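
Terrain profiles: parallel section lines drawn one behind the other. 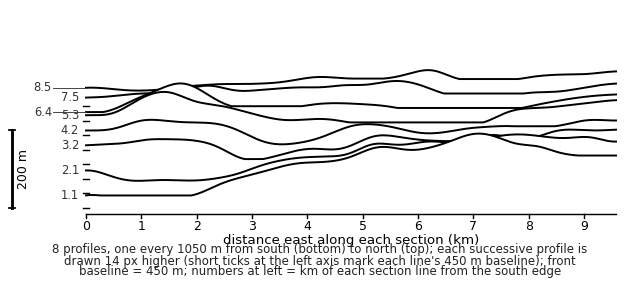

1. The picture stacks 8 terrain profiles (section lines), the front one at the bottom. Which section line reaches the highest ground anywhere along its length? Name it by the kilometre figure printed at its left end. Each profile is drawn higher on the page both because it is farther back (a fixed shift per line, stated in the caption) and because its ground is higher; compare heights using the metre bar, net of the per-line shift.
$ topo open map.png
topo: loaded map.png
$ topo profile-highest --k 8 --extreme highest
1.1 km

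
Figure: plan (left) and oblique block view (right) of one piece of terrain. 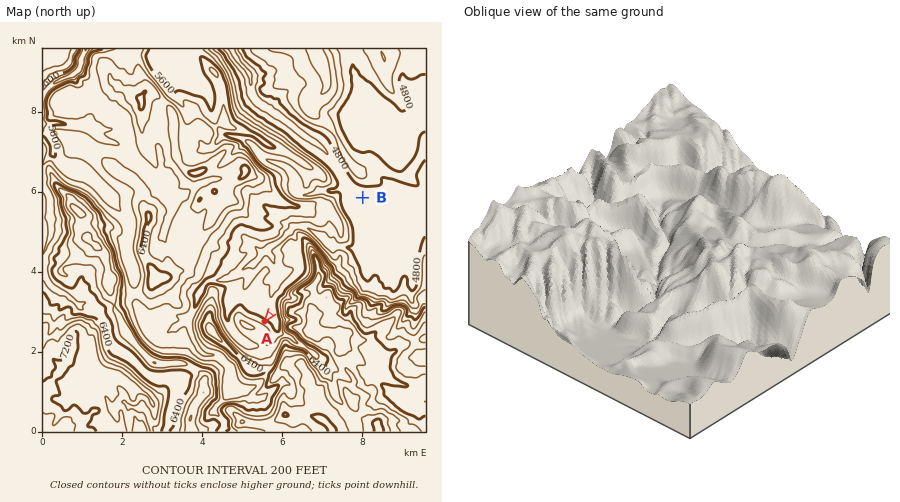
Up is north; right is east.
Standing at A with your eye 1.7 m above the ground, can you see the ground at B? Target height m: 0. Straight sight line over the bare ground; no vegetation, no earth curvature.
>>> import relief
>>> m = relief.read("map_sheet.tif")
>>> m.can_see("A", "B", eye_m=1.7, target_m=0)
False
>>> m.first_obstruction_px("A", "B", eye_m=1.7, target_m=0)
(276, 307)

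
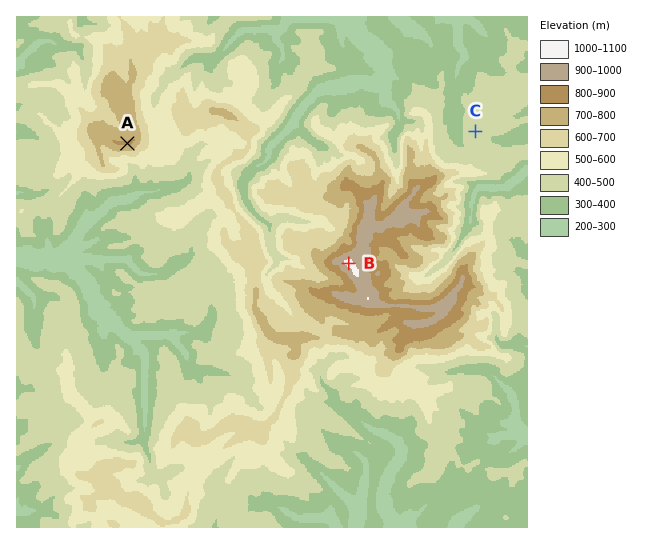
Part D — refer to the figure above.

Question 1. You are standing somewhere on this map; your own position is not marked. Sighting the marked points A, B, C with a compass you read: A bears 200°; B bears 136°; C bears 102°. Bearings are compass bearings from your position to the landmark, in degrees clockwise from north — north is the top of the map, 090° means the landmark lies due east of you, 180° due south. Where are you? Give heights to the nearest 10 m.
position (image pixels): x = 156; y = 64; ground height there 570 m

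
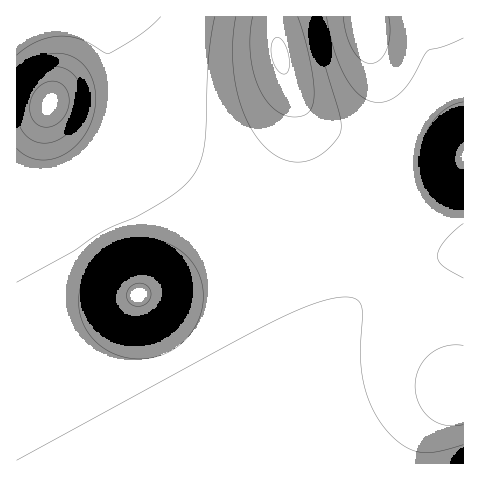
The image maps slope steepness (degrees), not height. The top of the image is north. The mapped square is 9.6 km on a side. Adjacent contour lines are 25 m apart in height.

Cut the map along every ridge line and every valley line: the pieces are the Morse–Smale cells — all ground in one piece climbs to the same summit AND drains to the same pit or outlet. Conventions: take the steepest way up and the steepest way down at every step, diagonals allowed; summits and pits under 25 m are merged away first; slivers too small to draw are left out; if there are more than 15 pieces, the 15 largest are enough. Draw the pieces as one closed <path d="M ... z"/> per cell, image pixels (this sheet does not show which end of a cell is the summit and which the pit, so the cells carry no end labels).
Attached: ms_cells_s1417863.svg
<path d="M118 82l-2 26 3 4 29 49 56 81 12 25 2 24-6 24-12 20-14 15-10 6 59 108 72 0-2-37 7-48 8-23 11-21 27-42-2-21-28-62-3-4-31 10-32 0-31-9-24-13-24-18-22-25-31-45z"/><path d="M116 104l-6 20-6 14-23 26-18 11-16 4-19 0-12-3 0 67 52 94 14 14 20 11 16 5 16 1 23-3 17-8-23-41 24 39 6-2 25-26 8-18 4-26-2-16-9-19-59-87-29-49z"/><path d="M274 16l-183 1 17 30 6 15 5 23 8 16 34 50 22 25 24 18 24 13 31 9 32 0 17-4 14-6-15-39-7-26-6-36-16-44z"/><path d="M463 254l-37 7-37 16-32 25-15 18-20 34-12 35-5 39 3 36 156-1z"/><path d="M17 244l-1 219 215 1-55-104-4-2-15 7-27 3-21-3-22-11-24-25z"/><path d="M431 16l-66 1 7 38 8 22 19 38 1 14-12 22-13 17-20 21-30 18 26 53 7 20 0 13-10 19 21-21 20-14 37-16 38-8-2-4-10-2-10-6-11-12-16-27-8-27 0-21 8-25 9-14 10-10 15-9-13-35z"/><path d="M364 16l-89 1 6 44 16 44 6 36 7 26 16 39 29-17 20-21 13-17 12-22-1-14-19-38-8-22z"/><path d="M90 16l-74 1 0 158 3 2 9 2 19 0 23-8 11-7 14-14 15-26 6-21 0-30-8-26z"/><path d="M449 96l-15 9-10 10-9 14-8 25 0 21 8 27 20 32 14 12 14 4 1-113-6-21z"/><path d="M463 16l-32 1 0 15 5 29 13 34 15-5z"/><path d="M463 91l-14 5 9 20 5 20z"/><path d="M176 357l-2 0 57 105 3 2z"/>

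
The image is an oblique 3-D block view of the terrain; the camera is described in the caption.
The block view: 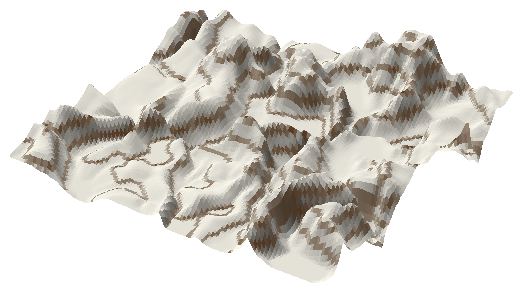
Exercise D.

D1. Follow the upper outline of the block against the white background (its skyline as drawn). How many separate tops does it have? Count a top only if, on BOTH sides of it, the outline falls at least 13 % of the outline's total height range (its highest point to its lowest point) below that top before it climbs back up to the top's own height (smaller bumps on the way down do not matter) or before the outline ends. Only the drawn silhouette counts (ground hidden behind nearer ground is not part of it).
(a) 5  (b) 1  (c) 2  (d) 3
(c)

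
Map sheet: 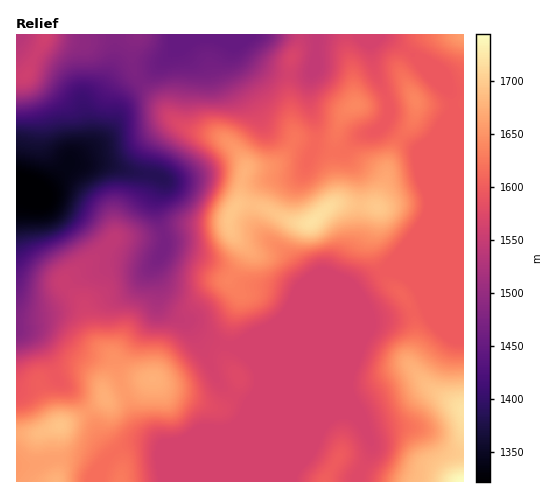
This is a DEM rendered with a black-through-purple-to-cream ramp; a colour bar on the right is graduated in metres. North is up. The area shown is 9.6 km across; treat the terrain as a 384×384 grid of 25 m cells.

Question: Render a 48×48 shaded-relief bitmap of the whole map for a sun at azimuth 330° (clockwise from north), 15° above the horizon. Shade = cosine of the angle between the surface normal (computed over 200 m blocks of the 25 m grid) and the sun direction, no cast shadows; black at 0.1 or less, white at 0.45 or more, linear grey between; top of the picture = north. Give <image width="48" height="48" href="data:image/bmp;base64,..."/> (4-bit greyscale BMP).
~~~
<image width="48" height="48" href="data:image/bmp;base64,Qk32BAAAAAAAAHYAAAAoAAAAMAAAADAAAAABAAQAAAAAAIAEAAATCwAAEwsAABAAAAAAAAAAAAAAABEREQAiIiIAMzMzAERERABVVVUAZmZmAHd3dwCIiIgAmZmZAKqqqgC7u7sAzMzMAN3d3QDu7u4A////AHiIhUV3h2Vmd3d3d3d3d5qXVWisyoiau3d4hkRnh2Vmd3d3d3d3d4qoZWisy5iJq3ZndlRWd2VWd3d3d3d3d3ipdWebzKmZmWZVVVVVZ2VWd3d3d3d3d3eZh2eJvMuph3dlVEVVRVRFVmd3d3d3d3eJmHd4mru6l5mHZUVVREMzM1Zmd3d3d3d4mHd4iZmZiMzKl2VVQzMiISRWZnd3d3d3iHd3d2d3eMzdy5dlREMiIiRWZnd3d3d3d3d3dlVneKq8zLl2ZVVEMzRndmd3d3d3d3d3d2ZniYiaqqqXd2ZVVEVndmZ3d3d3d3d3h3d4moh4iJmYd3dmZVZnd2Z3d3d3d4h3d3iJqqmHeImpiIiHdmZ3d3d3d3d3d4mId4iaq8upiJmZiJqph3d3d3d3d3d3d4qqmIiZq93LqZmYiJu6mId3d3d3d3d3d3m7upiJqt3cuqqZmJvLmId3d3d3d3d3d3iszKmIiKq7u7u7uYq7qIh3ZWZ3d3d3d3ebzKmId4iau7u7uomrqIh3VERmd3d3d3eJqph3d5iImZqqu5iamHd3ZCI1Z3d3d3d4iId3d5mIiIiImqiJmHZ3ZTIiV3d3d3d3d3d3d6qXd4d3eJmJqYZmZlUzNnd3d3dmZ3d3d6qYd3h3ZomZqpdmZmZUNWd3d3d3d3d3d7u6h3d3ZmiaqqmIdmVUM1Z3dmZ3d3d3d7zcqHd3ZVaKu7uqhlQzIiRmVVVnd3d3d73u25d2ZUVpvMupdlREMhE0RERFd3d3d7zv/sqHZURXm7uYZVVlQxACREQzV3d3d7zv//24ZURWirqXZVZmUxAANFUyJXd3d7ze///bh2ZniJqoZlVVRDEAE0VCEld3d6u83v/tuZmJmqu6dlVVVmUxI0RDETZ3d5mavd3tuqqrzd7tllVWial0M0VUISV3d4iJq83dupmr3v//yGd4m8ynVWd2UzVnd3d3ir3dypmaze//6oiZms3bmImIdlZnd3d3eaze26mZq83/6oeIiKzcuqqYdmZ3d2ZmeJq8ypiHeJrN23ZmZ4q8uqqYZWZ3d1VVZ4iZmHZVVWaKuoZmZniaqZqYZWZ3d1VVZnd4h1QyIzRWiZiIdmeIiJqqhmd3d1VVVWZ3h2QyIiNFeJqql2aHd5q7llZ3d1VURFVniIZDM0VniZmqmGeHZnmqlkVnd0REMzRFeJh1VnmqqpmamHeIZVZ5l1RXdyIzREREWJqYeKvMy6mZmYiZdUNXmGRGdwATRFVVV5qqqrzdy6mZqYmZhlRGiHVFdwABNFZlVXq7u7zMy6mZqYmqqHZmeHZmdwAAI1VmVWm8uru8y7qpmYm7uYh3eId3dzEAEjRVZmiruqqrvMuqmImruoiIiIh3d2UhEiNFZmeJqpmZq8y6h2eauoiIiIh3d4dBIjNEZmZoiYiImry6llaJqYiJmId2ZphSI0RFZmVWeIiIiazMuGZ4mYiZmHZlVYhjJFZmZmVVZ3iHeJvN2nZ4mYiJmHZlVIl0NFZmZ2VVZ3eId4m924d4mId5mHZmVQ=="/>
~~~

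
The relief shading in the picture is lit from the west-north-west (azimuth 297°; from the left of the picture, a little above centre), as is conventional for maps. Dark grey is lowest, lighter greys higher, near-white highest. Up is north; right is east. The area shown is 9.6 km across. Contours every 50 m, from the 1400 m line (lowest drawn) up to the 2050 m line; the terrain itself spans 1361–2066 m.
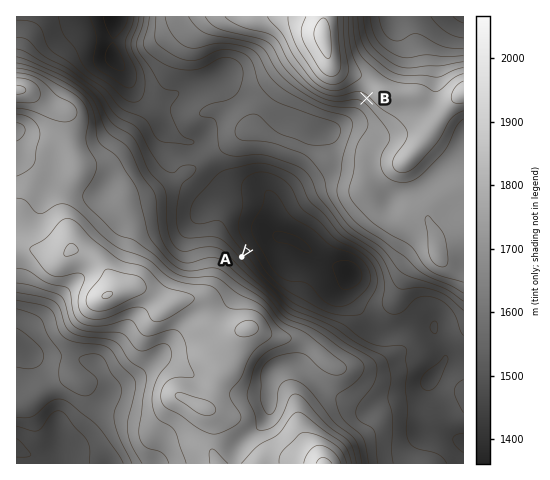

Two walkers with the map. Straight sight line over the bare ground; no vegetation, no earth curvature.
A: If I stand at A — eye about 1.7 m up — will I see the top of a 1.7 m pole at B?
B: Yes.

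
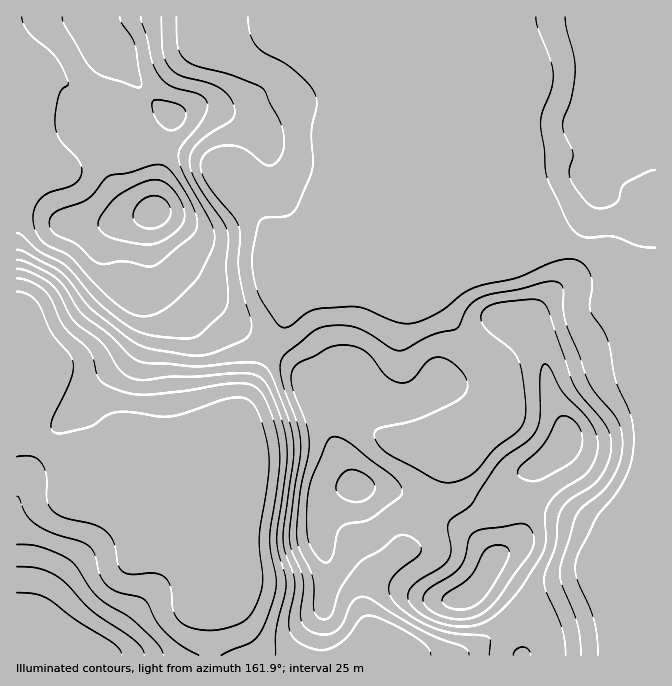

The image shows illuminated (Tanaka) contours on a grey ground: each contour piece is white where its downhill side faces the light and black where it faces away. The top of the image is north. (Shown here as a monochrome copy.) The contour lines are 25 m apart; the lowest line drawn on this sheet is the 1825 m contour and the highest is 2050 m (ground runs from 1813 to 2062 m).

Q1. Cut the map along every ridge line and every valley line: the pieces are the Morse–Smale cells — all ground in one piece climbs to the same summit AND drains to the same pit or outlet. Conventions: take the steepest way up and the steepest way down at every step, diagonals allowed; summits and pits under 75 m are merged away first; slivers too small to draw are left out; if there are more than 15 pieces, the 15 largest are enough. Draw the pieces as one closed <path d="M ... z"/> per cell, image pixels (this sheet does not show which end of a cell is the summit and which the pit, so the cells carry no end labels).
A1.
<path d="M655 16l-638 0-1 416 8 1 24 18 19-3 77-2 76-33 22-4 14-34 25-45 6-19 27-17 110-45 123 0 27-3 26 8 10 5 12 10 15 4 18 0z"/><path d="M574 246l-27 3-123 0-6 2-104 43-27 17-6 19-25 45-14 34-22 4-76 33-77 2-15 3-1 2 104 105 12 5 11 11 6 14 22 22 5 10 1 36 402 0 0-26-5-13-3-25 2-27 13-31 23-41 12-30 0-190-34-4-12-10-10-5z"/><path d="M24 433l-8 0 0 222 194 1 1-36-5-10-22-22-6-14-11-11-12-5-105-107z"/><path d="M655 464l-11 29-23 41-13 31-2 27 3 25 5 13 1 26 41-1z"/>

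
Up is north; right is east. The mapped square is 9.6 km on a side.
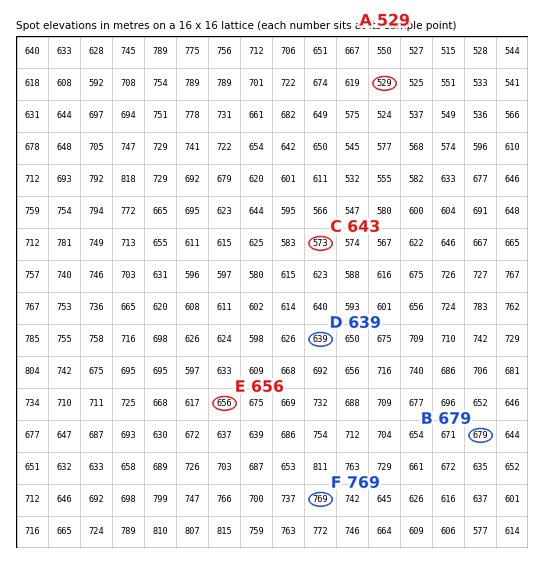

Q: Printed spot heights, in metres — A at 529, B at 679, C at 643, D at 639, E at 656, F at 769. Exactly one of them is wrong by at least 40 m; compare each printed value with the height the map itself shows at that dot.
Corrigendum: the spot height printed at C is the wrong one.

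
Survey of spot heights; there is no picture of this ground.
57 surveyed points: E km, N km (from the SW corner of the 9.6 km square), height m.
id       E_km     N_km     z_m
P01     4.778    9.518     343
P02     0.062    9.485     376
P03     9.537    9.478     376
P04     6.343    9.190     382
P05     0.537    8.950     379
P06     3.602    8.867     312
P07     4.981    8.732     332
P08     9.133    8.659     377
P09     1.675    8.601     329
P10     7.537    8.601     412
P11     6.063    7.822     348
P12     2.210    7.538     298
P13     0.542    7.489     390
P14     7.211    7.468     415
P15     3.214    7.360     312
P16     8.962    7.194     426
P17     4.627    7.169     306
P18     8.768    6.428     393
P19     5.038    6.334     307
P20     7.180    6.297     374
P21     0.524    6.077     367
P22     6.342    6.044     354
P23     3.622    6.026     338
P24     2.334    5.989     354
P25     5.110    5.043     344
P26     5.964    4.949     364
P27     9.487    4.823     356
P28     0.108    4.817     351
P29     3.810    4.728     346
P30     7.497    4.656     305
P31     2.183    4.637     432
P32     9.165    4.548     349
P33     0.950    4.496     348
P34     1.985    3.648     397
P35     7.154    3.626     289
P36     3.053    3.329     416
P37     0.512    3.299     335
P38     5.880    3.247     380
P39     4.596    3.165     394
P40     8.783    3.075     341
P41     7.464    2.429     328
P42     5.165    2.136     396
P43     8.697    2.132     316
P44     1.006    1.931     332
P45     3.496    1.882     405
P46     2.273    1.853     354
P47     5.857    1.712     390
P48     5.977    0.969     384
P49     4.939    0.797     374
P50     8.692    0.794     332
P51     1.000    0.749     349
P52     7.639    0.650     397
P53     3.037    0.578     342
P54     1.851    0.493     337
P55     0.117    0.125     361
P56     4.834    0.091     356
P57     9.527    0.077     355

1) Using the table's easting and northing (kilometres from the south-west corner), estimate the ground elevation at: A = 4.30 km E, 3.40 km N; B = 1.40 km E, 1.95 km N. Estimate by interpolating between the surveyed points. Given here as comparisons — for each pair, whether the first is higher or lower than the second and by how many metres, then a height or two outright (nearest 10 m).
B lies lower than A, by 40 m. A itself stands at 390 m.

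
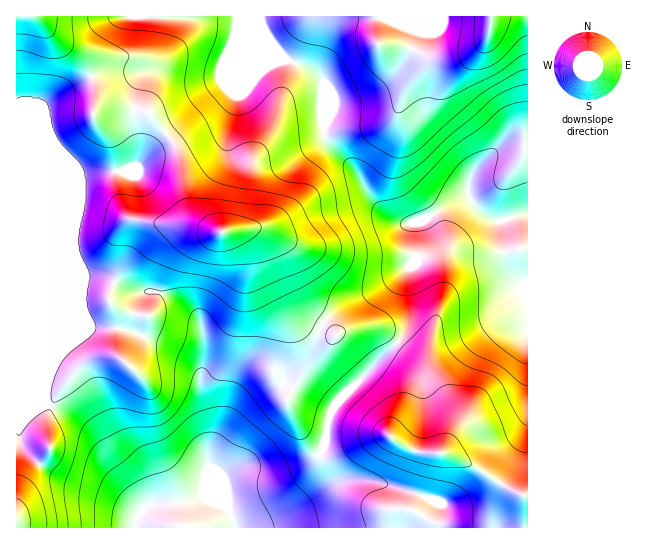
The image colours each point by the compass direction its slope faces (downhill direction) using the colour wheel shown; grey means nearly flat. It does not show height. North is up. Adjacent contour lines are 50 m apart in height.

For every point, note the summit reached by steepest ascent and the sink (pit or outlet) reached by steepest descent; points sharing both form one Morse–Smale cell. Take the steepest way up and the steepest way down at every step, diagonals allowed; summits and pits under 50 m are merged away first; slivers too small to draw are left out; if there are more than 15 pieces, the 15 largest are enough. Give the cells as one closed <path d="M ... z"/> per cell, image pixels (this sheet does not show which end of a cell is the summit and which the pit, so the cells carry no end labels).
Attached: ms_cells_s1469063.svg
<path d="M289 60l-15 3-15 9-38 16-62 53-21 26-16 5-21 0-21 5-29 70 0 112 29-72 6-10 16 2 32 13 23 0 8-27 8-14 8-7 13-7 41-8 15 0 7 3 12 19 12 34 11 21 11 13 15 8 3 0 9-11 15-11 46-24 26-23 3-11-1-25-10 2-11-1-11-7-12-13-19-32-27-26-4-7-1-56-11-11z"/><path d="M259 16l-243 1 1 388 33 0 31-40 20-9 17 1-2-15 3-27-4-8 15 6 19 3 7-14 1-10-23 0-32-13-16-2-35 81 0-111 29-70 21-5 21 0 16-5 21-26 62-53 38-16 15-9 11-3 0-2-22-28z"/><path d="M527 16l-266 0-1 6 5 12 21 26 27 11 11 11 0 51 5 12 27 26 12 23 13 16 12 10 16 4 14-4 28-16 15-5 4 0 13 16 12 6 33-7z"/><path d="M158 292l-3 14-6 10-33-7 3 6-3 35 4 8-5-2-14 0-20 9-30 40 31 16 15 16 15 28 31 42-7 14-1 7 99 0-1-9-5-10 2-6 13-2 43-14 13-8 12-12 13-21 4-25 4-11-47-25-4 0-27 16-17 17-22 31-4 8 0 5-2 1 2-36-10-34 0-19 3-8 0-28-3-13-5-11-7-7-19-11z"/><path d="M470 199l-19 5-32 18 0 33-11 15 1 47-4 14-8 12 26 24 5 11 21 27 7 14-1 10-10 20-4 4-8 0-5 5-9 37-6 14-2 1 27 14 37 0 10-3 6-6 16-24 7 0 10 4 0 32 3 1 1-245-9 1-12-19-6-43-6-1-12-6z"/><path d="M398 344l-8 5-57 58-5 14-4 25-13 21-12 12-20 10-51 16 7 23 289-1 0-32-10-4-7 0-16 24-6 6-10 3-37 0-27-14 2-1 6-14 9-37 5-5 8 0 4-4 10-20 1-10-7-14-21-27-5-11z"/><path d="M250 229l-15 0-36 7-18 8-8 7-8 14-8 26 32 16 7 7 5 11 3 13-3 55 10 34-2 36 2-1 0-5 4-8 22-31 17-17 27-16 4 0 45 24 3 0 6-8-24-22-7-10 12-42-17-8-8-9-10-16-21-53-7-9z"/><path d="M51 405l-2 1-2 15 2 29-21 28-9 17-3 8 0 24 118 1 9-21-31-42-15-28-15-16z"/><path d="M370 327l-21 2-12 6-16-7-4 6-9 35 7 10 23 21 59-57-12-11z"/><path d="M409 267l-26 20-42 21-21 19 14 8 21-7 22 0 8 4 12 11 8-12 4-14z"/><path d="M47 404l-31 2 1 97 8-21 24-32-2-16 0-13 2-10z"/><path d="M527 215l-6 0-20 7 6 43 12 19 9-2z"/>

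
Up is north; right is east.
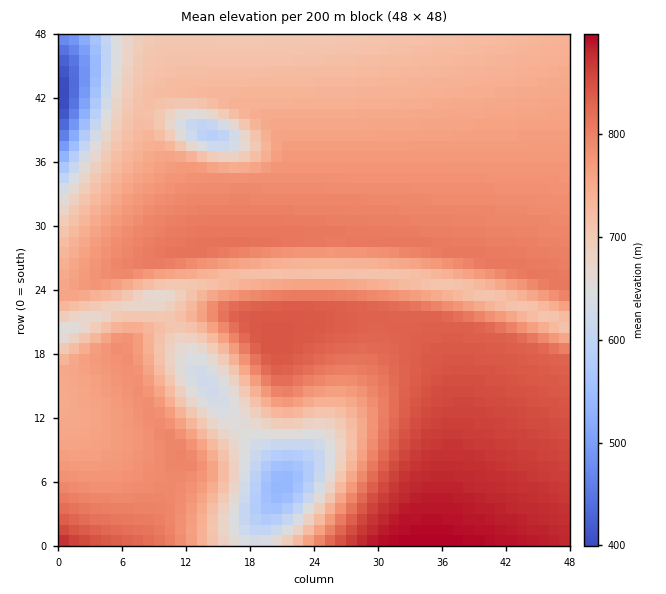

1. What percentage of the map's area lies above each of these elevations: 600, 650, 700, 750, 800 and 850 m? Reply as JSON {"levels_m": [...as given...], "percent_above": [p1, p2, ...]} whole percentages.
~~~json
{"levels_m": [600, 650, 700, 750, 800, 850], "percent_above": [96, 93, 86, 63, 30, 11]}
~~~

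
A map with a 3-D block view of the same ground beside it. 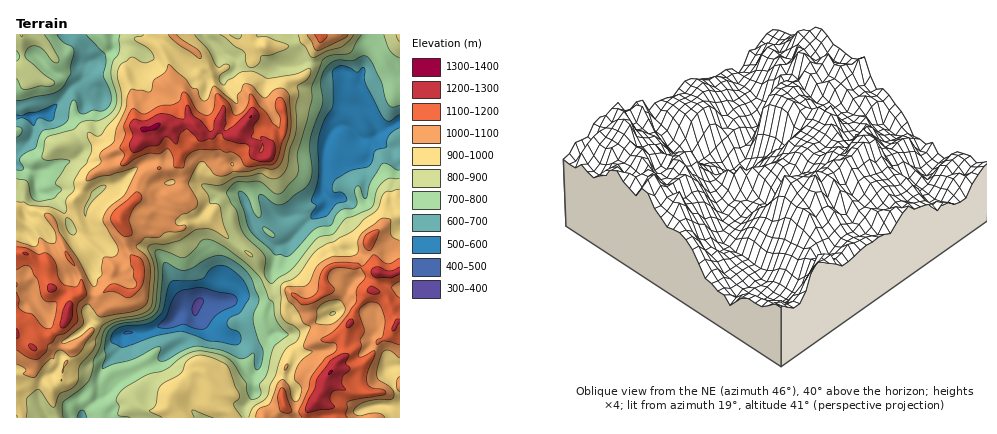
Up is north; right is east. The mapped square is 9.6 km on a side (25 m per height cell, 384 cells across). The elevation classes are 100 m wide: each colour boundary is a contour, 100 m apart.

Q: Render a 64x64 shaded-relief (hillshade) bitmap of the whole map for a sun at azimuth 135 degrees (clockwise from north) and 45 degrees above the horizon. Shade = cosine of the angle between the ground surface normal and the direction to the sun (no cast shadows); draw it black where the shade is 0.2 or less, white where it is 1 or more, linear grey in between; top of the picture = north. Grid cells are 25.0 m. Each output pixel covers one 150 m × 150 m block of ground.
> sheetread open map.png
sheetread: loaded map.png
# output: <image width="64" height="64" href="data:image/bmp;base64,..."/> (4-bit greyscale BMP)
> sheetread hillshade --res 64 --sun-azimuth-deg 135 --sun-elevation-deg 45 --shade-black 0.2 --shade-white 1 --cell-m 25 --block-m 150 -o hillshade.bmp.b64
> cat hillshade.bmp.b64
<image width="64" height="64" href="data:image/bmp;base64,Qk12CAAAAAAAAHYAAAAoAAAAQAAAAEAAAAABAAQAAAAAAAAIAAATCwAAEwsAABAAAAAAAAAAAAAAABEREQAiIiIAMzMzAERERABVVVUAZmZmAHd3dwCIiIgAmZmZAKqqqgC7u7sAzMzMAN3d3QDu7u4A////AKq7u7zcyWiamaqqmaqqq7qqqZhiJpq8l63czMy3Q1iZuruqzMzKd4mYmZmImruqqqqqqmEUdqyDfNzMzduWaJm7u5rd27uoZ4iImHZ5u7qZqqu8kwE0mmAHzLu97u3Luru7mt7turqGZ4iZdmirupmqq7y3IAKagQKtzLzd3t3du8uJzu7ru6hVaJl2Z5q6mZqqq7pjAHu0AGzcu7qpq7y7zJic3u3LqoVFeHZVeaqZmqqqqWQhWqcxSsy6mphniLu8uHm83cuaqWVWdlRXmqmqq6qYUyJpiFInzMu7y5iHqr3biLzMzJiamGVVRFV5maqqqalTM3l3cwKtzMzduYeardyovd3Nt3iJmHVDRWiZmZmZqnQzWYZ2IEvLq93bmKq97Lmt7t3Jd2d5qWIRNnh3ZoiahEM3hmZABbuXrdyqqr3uypze7suHZmabpyAAIzNFZ3mVRDWIh2QAa8lr7KqZrN7ait3u2pdlVmm7hBERI0ZmaJZUNGeaqXRovJjduqmaveyGne7sl1VERoqpZURFZ3ZomGVDNGmrqJqruKy6uZmr3upp7u7JdlQzNHiGZmeJl3iZhmZCNXeJnMu5eLyqmYed/8eu7/7LuoUxJGVWd4moeImpiYZVZTSMzLp0i6qphkjv64z/7t3e7aYjZlVmeJiIiZiJmJl1MBnLuoVYmZmXNL7cqt7t3d7/7IV4dlVWd3eJhomIrLhQAquqhmaYiZhCncypvd3e7//uyZmGZUREVnl1eYi8zKUAjKqHiamJmnJs7amavM3v/u7bqpd2ZUM1WIRZic3tymNsy4iaupibtkruuaqavM7t3tzLqZmYZDVWhUeJm+7bl1rcqZq7lnvbZ82omqqrzd3d3c3Lq7qXVWd1JIdnrd24Vqy6msymWLuGi5VomZm93d3d3cu7u6hlaHQSVlV6u7hDeaq7u6dniYaJlkeIiK3d3czN3MuqqGZ4dBE1ZFmqumJZzN2qmYmqqJmXZ5mIrd3dzMzdy6qYd5qFIjRUSbq8pki8zbqZm7u6qpdnmYmszNy7zN3cuph4vKdTM0Qmu7u5RYh4u6mau6ual2Z4eKu726vN3dy6mInMuHUyNDJoiJhkVUO7uIiZqaqodndniazKq83d3LqYmru5hkIkUzRERnd4ZHh2ZoiYqpmHd4d5vcu7zMzMuZmpmaiGQyJWVmVFiZqHM0VnaHmZmIh4q7zdzMzMzLupmph4qpdDIjVomFWcuphUZ3h4iYiIiHm83dzd3dzMupqph4mrumQyNDV3UnzLmIiImZmZmZmHeczMzMze7dy6qqqYmaq7lTNEIkVAGMy5qYiZqqmZmId6zLu6u6vdzLuquqmZmZq4U0QyRUIBi8u5iJmquZmXZXu7u7qqqry7u6q7upqZiJqFRENVRDJIvLmHiZqqqYdDWcuquqq7vLmrqru6qqqpmqlkIkUyI0eamWZWeJqqh1IWvLqqqrvNyoqqq6mru8y6q6cyIzIRN4iJYyNmeruHZBF8y6qqqrzMmaqqqau73cuqunU0VTEniIqFRVRHvKh2QSe8upmqqrupqqupqqvd3MuZmXZ4YiaHmqmIhkScuYdjFJupiJmqqrvMy6upm93d3bial4lzJXaKuomYZXvcqYYkirqYibq7zO7szLmc3d3dyYmHeXQ0Znipd4hlWd3cylN6zLuazMu87+3durzd3N3ZiIZodTRVV6p3iHQ0jM3dpVm8zLvdyqvN7d3Lzd3MzcqIh2ZlVWVnq6iIdUM2mr3sdnm7vM26mau73tze7czMyomYdlRneHebu6qXVEV4eN7JeJiczMqqq5ec3e/ty7zKiZmZZFeJZmeby7qFRXmWje27uIzdzLu7p3mq7u3MvMqJmZqVV3iFRFi7u7hURodq7t3ait3cy7u5iZet7tzMyomZmZdnh7lTNYqruYZUREa93duru8zMu7uZqZzu7czKiJmYh2eZzIMjRniZh2VDNIvN27y5vMuqvMmYmt7t3dyImZmYZnnMpCIjRWeHZVRFer3LzLmrq6eL25iJzt3d3KiJqqqGZ4qWQyI0RXZDMjVmi8u8qamJt0fdupi93d7duZmqqqmHeJd2VFVDVTIQA0IliIiYd1e6MY7bqKzM3e3Lqqqqmsy7uphmaGRFIQAEVBJGZohmNKtgCrqZvMzN7tuqmZmJzbzMy4Zpl2ZBABV3Q0VliYZDioIEiIi8zM3d26qpmHi8zMzNt2iqiGIQJohlZ2V5l0RnljWHZ6zczM3LqqqYeKvN3M3beKqahCI3iHd4dnmnNFaGZ4dFi8zMzMuqqph3mrzdze24mqqVM1eIiIiIealVV2Vnl0R6vMzLu6qpiHeKmry83duZqpVFeHd3iJiJmYeHVmeYVXq83cy7qqmIh5mZqqmr3LmJdUaIh2Z4mJmaqqdlaJhlV5ve7LupqXeImZmZmavMuXZTNomHZmiZiJq7uoZ4mYZVVq3u27qpd4mqmZmavNy5hkIliZh2aJmZmqmamJq7qYh2fO7ty8uHiquZmZmrzcuoUyR5mYd5mpmqqYiYmrzLuqmc7u3M3JeKq6u6maq8y7qGNGmZiImqqaqqmZmarMzLupvu7d3dqZmqvMuqqZrLqapleamImqmpmaqZqZmby7u6iN7u7typmZm8y6qpiaqYq4Z5mZiZmZiJqpmZmXiZmZl2ru7u3KmYeLzMqqmIqZm7hXmZiIm6iImqqpmZhniId2ec3u/tuph3"/>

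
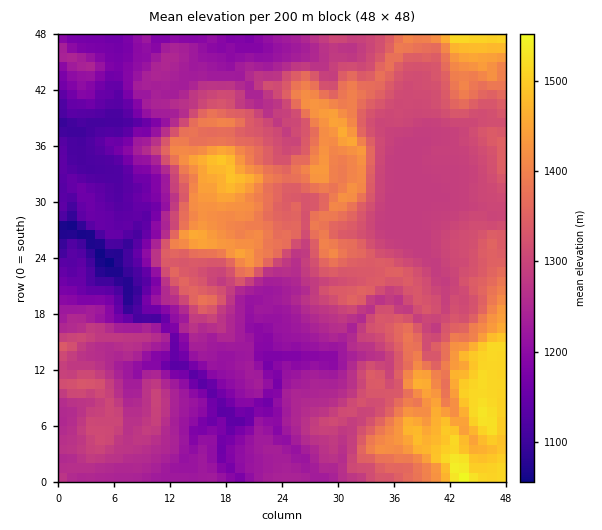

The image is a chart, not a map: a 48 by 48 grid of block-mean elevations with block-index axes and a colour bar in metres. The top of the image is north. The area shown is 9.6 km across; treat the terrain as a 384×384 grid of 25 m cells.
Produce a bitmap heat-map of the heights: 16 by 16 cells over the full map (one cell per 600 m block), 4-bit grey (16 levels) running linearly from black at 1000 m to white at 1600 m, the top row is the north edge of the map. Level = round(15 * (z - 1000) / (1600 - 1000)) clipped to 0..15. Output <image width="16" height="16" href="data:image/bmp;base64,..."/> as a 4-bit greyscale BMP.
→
<image width="16" height="16" href="data:image/bmp;base64,Qk32AAAAAAAAAHYAAAAoAAAAEAAAABAAAAABAAQAAAAAAIAAAAATCwAAEwsAABAAAAAAAAAAAAAAABEREQAiIiIAMzMzAERERABVVVUAZmZmAHd3dwCIiIgAmZmZAKqqqgC7u7sAzMzMAN3d3QDu7u4A////AHdmZVZmeZvdeHdVVmeKvMx3d2RFZ4irzYhnVFVmeKrNd2VFZVVnmb12VWdlZniYm1Q1iGZniIiKQiaYl3iIh4kyNqu6iZh3iTQ1m6mZl3eIQzWbupqod3gzR6y5mqh3eDNGmpiKqHeIREZ4h5qoiJhVVmZniJmIqlRVZVVneJrM"/>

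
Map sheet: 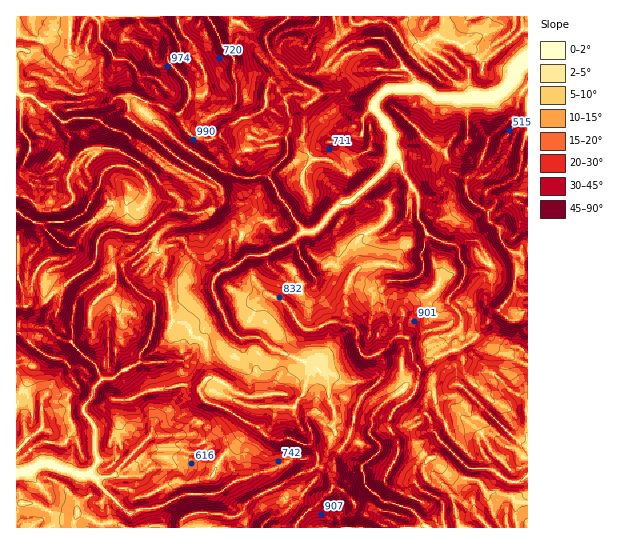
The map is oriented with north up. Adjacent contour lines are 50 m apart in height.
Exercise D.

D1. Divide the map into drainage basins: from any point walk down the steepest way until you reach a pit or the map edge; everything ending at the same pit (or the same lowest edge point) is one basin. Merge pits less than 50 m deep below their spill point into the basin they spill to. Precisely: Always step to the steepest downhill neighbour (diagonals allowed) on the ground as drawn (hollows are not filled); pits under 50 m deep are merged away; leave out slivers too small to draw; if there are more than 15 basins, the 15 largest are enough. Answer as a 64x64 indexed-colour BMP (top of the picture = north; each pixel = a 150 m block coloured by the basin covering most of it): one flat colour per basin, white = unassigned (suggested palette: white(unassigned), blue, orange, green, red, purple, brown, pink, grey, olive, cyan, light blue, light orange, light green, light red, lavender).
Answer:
<image width="64" height="64" href="data:image/bmp;base64,Qk12CAAAAAAAAHYAAAAoAAAAQAAAAEAAAAABAAQAAAAAAAAIAAATCwAAEwsAABAAAAAAAAAA////ALR3HwAOf/8ALKAsACgn1gC9Z5QAS1aMAMJ34wB/f38AIr28AM++FwDox64AeLv/AIrfmACWmP8A1bDFAP////IiIiIiIiIpmZmZmZmZnMzMzMzMZmZmZmu7u7u7////IiIiIiIiIiKZmSmZmZmZzMzMzGZmZmZma7u7u7v/8iIiIiIiIiIiIiIiIimZmZmczMzGZmZmZmZru7u7uyIiIiIiIiIiIiIiIiIiKZmZmZnMzGZmZmZmZmu7u7szIiIiIiIiIiIiIiIiIiIiKZmZmZzGZmZmZmZma7uzMzMiIiIiIiIiIiIiIiIiIiIiKZmZmWZmZmZmZmZruzMzMyIiIiIiIiIiIiIiIiIiIiIiKZmWZmZmZmZmZrMzMzMzIiIiIiIiIiIiIiIiIiIiIiIiKRFmZmZmZmZjMzMzMzMiIiIiIiIiIiIiIiIiIiIiIiIiEWZmZmZmZjMzMzMzMyIiIiIiIiIiIiIiIiIiIiIiIiERZmZmZmZjMzMzMzMzIiIiIiIiIiIiIiIiIiIiIiIiEREWZmZmMzMzMzMzMzMiIiIiIiIiIiIiIiIiIiIhERERERFmZmMzMzMzMzMzMyIiIiIiIiIiIiIiIiIiIhEREREREWZmYzMzMzMzMzMzIiIiIiIiIiIiIiIiIiIRERERERERZmZjMzMzMzMzMzMiIiIiIiIiIiIiIiIiIRERERERERFmZmMzMzMzMzMzMyIiIiIiIiIiIiIiIiERERERERERERZmZjMzMzMzMzMzIiIiIiIiIiIiIiIhERERERERERERFmZmYzMzMzMzMzMiIiIiIiIiIiIiIiERERERERERERERZmZmMzMzMzMzMyIiIiIiIiIiIiIiIhEREREREREREREWZmYzMzMzMzMzIiIiIiIiIiIiIiIiERERERERERERERFmZjMzMzMzMzMiIiIiIiIiIiIiIiIREREREREREREREWZmEzMzMzMzMyIiIiIiIiIiIiIiIhEREREREREREREWZmYREzMzMzMzIiIiIiIiIiIiIiIiERERERERERERERFmYRERETMzMzMiIiIiIiIiIiIiIiERERERERERERERERZhEREREzMzMyIiIiIiIiIiIiIiERERERERERERERERERERERERMzMzIiIiIiIiIiIiIiERERERERERERERERERERERERETMzMSIiIiIiIiIiIhERERERERERERERERERERERERERMwAxIiIiIiIiIiIiERERERERERERERERERERERERERERAAFVUiIiIiIiIiIREREREREREREREREREREREREREREAAVVVIiIiIiIiIhERERERERERERERERERERERERERERABVVVSIiIiIiIiEREREREREREREREREREREREREREREAVVVVUiIiIiIiEREREREREREREREREREREREREREREQBVVVVVUiIiIiIREREREREREREREREREREREREREREREFVVVVVVIiIiIhEREREREREREREREREREREREREREREQVVVVVVUiIiIiEREREREREREREREREREREREREREREd1VVVVVVSIiIiEREREREREREREREREREREREREREREd3VVVVVVVUiIiIRERERERERERERERERERERERERERER3dVVVVVVVVVVVRERERERERERERERERERERERERERER3d1VVVVVVVVVVVURERERERERERERERERERERERERER3d3VVVVVVVVVVVVVEUQRERERERERERERERERERERERHd3dVURERVVVVVVVVVREQRERERERERERERERERERERER3d1URERFVVVVVVVVREREEREREREREREREREREREREREd3UREREVVVVVVVVREREQRERERERERERERERERERERERERRERERVVVVVVVREREERERERERERERERERERERERERERFERERFVVVVVVREREEREREREREREREREREREREREREREUREREVVVVVVRERBERERERERERERERERERERERERERERRERERFVVVURERBERERERERERERERERERERERERERERFERERERERERERBEREREREREREREREREREREREREREREURERERERERERBERERERERERERERERERERERERERERERREREREREREQRERGIiBERERERERERERERERERERERERFEREREREREQRERGIiIgREREREREREREREREREREREREUREREREREQRERGIiIiIgRERERERERERERERERERERERRERERERERBERF3iIiIiIgRERERERERERERERERERERFEREREREREEXd3d4iIiIiBEREREREREREREREREREREURERERER3d3d3d3d4iIiIERERERERERERERERERERERRERERER3d3d3d3d3iIiIiBERERERERERERERERERERFEREREd3d3d3d3d3eIiIiIEREREREREREREREREREREUREREd3d3d3d3d3eIiIiIiBERERERERERERERERERERRERER3d3d3d3d3d4iIiIiKqqoRERERERERERERERERFERERHd3d3d3d3d4iIiIiIqqqqEREREREREREREREREUREREd3d3d3d3d3iIiIiIqqqqqqERERERERERERERERTu5ER3d3d3d3d3iIiIiIiqqqqqqhERERAAABERERERHu7u7nd3d3d3d3eIiIiIAAqqqqqqoREREAAAEREREREe7u7ud3d3d3d3eIiIiAAAAAqqqqqhERERAAARERERER"/>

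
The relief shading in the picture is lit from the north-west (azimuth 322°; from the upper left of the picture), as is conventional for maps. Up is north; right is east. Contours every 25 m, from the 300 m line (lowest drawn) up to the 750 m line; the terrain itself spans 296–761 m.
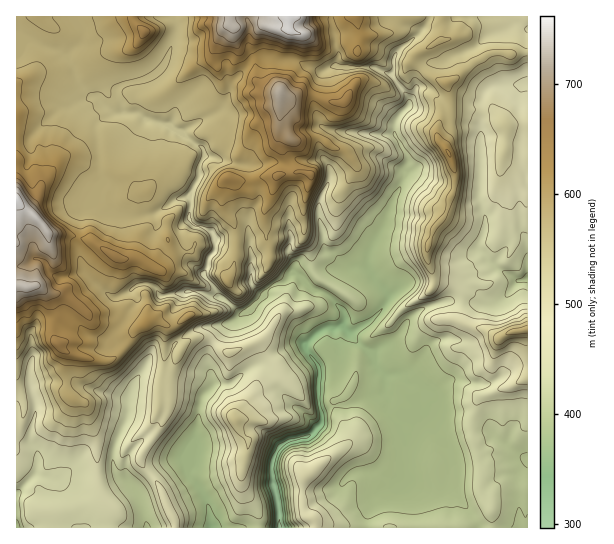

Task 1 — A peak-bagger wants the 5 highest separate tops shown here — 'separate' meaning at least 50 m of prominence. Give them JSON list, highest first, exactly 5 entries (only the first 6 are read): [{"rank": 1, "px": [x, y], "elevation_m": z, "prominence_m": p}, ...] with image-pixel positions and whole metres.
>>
[{"rank": 1, "px": [279, 91], "elevation_m": 723, "prominence_m": 101}, {"rank": 2, "px": [145, 31], "elevation_m": 664, "prominence_m": 99}, {"rank": 3, "px": [449, 153], "elevation_m": 627, "prominence_m": 84}, {"rank": 4, "px": [235, 421], "elevation_m": 544, "prominence_m": 76}, {"rank": 5, "px": [306, 475], "elevation_m": 497, "prominence_m": 91}]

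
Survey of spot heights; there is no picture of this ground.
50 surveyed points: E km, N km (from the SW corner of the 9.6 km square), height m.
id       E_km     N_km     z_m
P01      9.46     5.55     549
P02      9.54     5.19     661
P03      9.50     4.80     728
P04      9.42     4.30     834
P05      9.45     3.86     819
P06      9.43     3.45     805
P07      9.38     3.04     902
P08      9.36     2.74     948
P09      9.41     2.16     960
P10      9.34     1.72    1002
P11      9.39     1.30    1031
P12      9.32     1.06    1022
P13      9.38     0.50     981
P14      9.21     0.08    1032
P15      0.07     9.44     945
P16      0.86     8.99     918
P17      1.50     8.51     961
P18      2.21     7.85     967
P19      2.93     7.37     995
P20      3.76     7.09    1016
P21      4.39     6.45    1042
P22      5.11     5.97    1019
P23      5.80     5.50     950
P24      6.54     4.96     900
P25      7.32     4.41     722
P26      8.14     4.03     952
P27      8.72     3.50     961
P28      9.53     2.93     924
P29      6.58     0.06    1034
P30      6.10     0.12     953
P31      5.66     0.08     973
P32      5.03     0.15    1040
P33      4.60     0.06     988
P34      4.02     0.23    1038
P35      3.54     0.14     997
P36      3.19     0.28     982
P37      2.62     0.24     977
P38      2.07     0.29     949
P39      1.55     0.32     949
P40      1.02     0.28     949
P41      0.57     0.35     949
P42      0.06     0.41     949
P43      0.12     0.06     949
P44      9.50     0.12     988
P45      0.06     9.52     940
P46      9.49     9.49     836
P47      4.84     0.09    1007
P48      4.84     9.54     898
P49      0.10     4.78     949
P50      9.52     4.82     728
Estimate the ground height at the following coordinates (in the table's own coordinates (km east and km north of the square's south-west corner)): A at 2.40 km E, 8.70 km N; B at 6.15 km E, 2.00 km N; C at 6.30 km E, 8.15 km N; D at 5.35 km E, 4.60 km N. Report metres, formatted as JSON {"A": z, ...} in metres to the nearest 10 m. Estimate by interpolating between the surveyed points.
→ {"A": 930, "B": 920, "C": 960, "D": 1030}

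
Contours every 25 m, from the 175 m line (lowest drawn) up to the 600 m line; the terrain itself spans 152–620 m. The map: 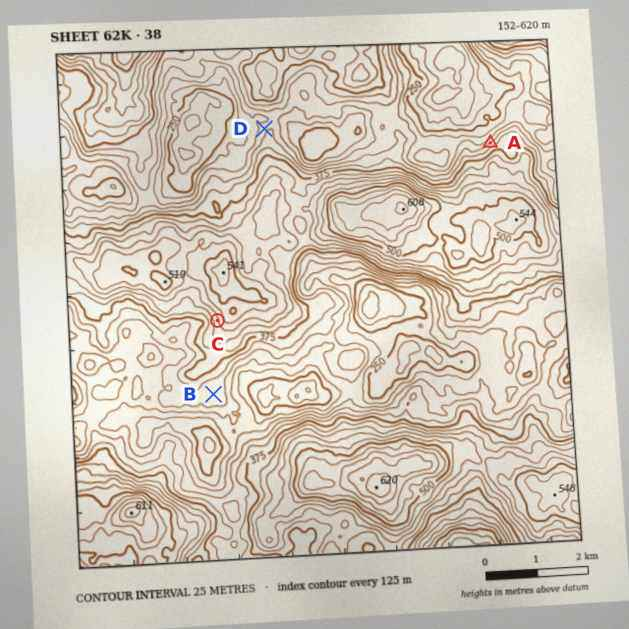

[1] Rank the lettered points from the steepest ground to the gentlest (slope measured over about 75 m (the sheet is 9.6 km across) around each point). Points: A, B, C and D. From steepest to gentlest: A C D B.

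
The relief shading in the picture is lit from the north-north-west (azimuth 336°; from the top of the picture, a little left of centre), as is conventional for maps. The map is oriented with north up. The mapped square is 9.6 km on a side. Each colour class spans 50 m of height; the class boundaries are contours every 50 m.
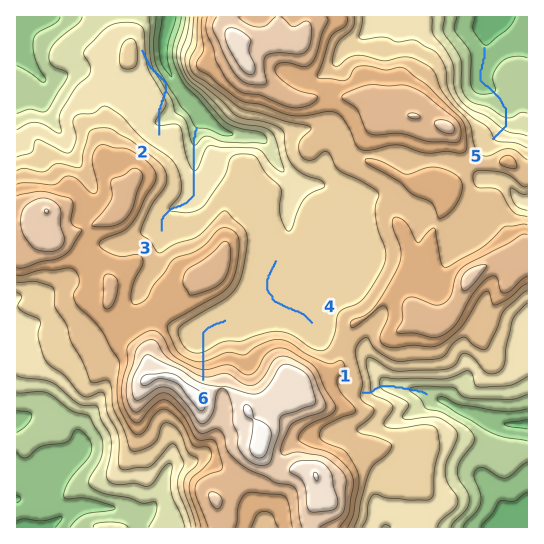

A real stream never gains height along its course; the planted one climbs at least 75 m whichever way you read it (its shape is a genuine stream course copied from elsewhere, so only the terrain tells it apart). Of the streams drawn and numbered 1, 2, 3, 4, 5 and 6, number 2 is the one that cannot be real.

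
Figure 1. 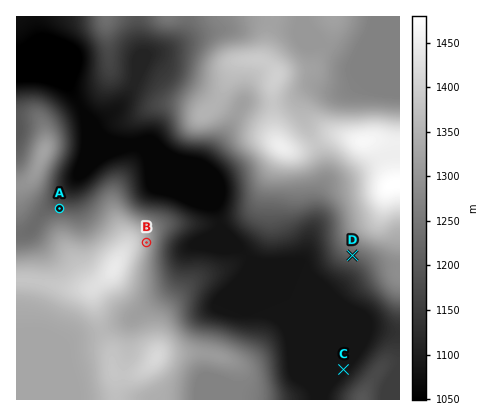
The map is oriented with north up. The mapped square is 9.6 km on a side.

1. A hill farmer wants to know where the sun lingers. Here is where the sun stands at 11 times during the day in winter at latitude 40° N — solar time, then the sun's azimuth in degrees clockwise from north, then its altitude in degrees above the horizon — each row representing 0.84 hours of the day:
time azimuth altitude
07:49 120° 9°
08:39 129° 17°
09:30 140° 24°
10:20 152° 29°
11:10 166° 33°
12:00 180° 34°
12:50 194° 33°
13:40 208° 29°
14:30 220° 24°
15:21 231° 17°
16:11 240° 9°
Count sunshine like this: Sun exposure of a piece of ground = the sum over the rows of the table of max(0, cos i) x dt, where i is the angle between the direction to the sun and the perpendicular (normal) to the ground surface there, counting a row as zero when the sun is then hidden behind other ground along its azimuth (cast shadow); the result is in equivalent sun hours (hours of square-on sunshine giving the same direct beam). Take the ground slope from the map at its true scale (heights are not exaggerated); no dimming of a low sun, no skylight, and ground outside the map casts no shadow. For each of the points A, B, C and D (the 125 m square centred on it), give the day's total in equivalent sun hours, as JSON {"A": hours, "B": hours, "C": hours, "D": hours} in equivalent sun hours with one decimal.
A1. {"A": 2.5, "B": 3.6, "C": 3.6, "D": 4.6}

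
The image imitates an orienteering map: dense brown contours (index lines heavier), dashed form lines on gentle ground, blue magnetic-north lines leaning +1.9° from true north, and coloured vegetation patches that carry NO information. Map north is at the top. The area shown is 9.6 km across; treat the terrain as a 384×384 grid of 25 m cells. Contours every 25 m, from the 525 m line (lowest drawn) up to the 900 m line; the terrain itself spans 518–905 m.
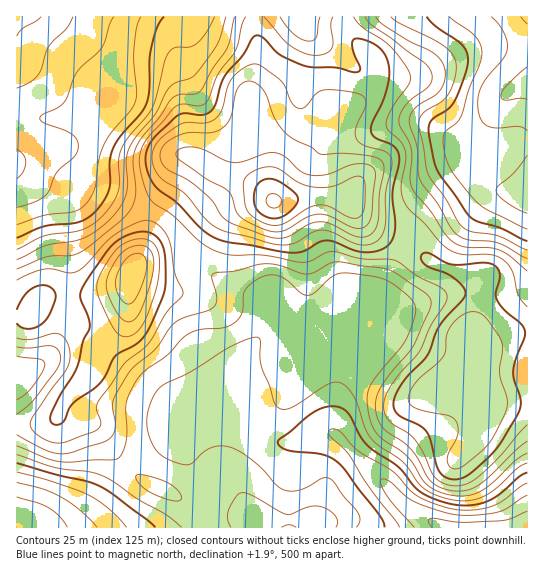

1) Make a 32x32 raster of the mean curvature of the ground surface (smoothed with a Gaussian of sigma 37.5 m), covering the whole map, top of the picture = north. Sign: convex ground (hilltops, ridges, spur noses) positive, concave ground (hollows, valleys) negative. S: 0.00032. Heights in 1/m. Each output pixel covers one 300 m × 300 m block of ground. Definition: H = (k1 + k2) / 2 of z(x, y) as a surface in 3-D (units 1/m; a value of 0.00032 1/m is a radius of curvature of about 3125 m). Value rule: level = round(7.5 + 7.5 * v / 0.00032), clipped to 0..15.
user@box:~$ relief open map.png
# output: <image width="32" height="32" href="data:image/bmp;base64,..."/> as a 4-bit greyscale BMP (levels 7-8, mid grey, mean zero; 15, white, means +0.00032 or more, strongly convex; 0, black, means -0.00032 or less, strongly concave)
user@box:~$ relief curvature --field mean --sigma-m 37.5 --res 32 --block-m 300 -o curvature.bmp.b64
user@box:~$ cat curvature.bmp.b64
<image width="32" height="32" href="data:image/bmp;base64,Qk12AgAAAAAAAHYAAAAoAAAAIAAAACAAAAABAAQAAAAAAAACAAATCwAAEwsAABAAAAAAAAAAAAAAABEREQAiIiIAMzMzAERERABVVVUAZmZmAHd3dwCIiIgAmZmZAKqqqgC7u7sAzMzMAN3d3QDu7u4A////AIZndmZWmXvcqu6621AAA3d1ZnZnirl4mXiYipEBWal1ZVVWjO2WeZdVeakgXP/ac2V4ebuHVpqYdoyjAWv/yXN5yneHZmeJh2eJUVdpzduVrMqKhmd3iHVVVCW6eYe9l83avZVneIdXl0M2u4dVnJd62FZVZ3d2aap1Vb7ahoy4Nt2nVVd4dmiKqHeL3MmbpzJr/HRGeIZoiIiGV7uqmXRBBsuGVneGaZh3dkR4h3mVpiinq3ZldleId3dkN7l4qPx4Zb50Vol2Z3iHdTfOyZrLdlXOdHmqhmiId3ZDWrh3qpd47narl2VYlmZURDRnZryme/+kZ2ZjJoUzNHmZvKh6lUfv9CRoYziVNmet3N/5aqhnz/Uld1aahGy3i6ZrpGiXZ3eCJ5hpxjKPxnuTNmRmUyV3Umq6v/pX77V6hVZmZmUzaHZ4ZZ/+zO+DaZdlVGeIY0epZ5idt4mvtEZ1RWVnh2Z53K3IipQ0jv10RGmoZ2ZWmv/rdEaHZmaf1jWKqJiHZVfOyphnhol0J5QmiJmpiHUyScZqmXVquGQxN3VpmYh3USuwS8plaby4ZohUSHiIiHRaYn7qd5mImqzZVEZWiIh2eWR8yImaZIqryoZ2aJiHd4p1RamIVWn8iaqYmIiXd3eKdUbLhCSu6FeIiJiGd4iImnZZ62Nb6CFXVXiX"/>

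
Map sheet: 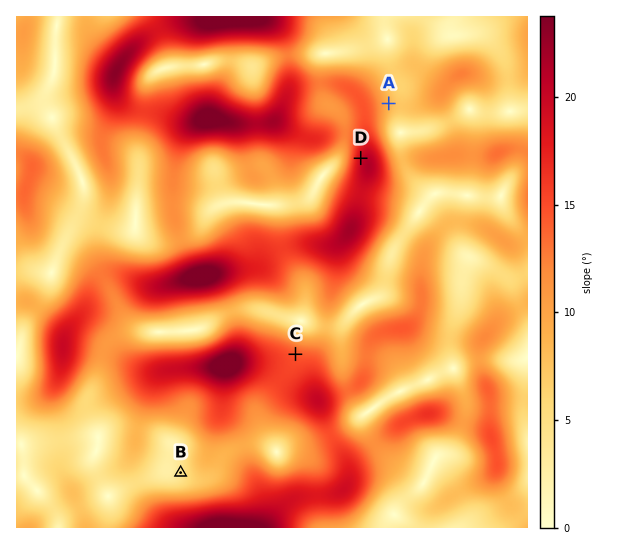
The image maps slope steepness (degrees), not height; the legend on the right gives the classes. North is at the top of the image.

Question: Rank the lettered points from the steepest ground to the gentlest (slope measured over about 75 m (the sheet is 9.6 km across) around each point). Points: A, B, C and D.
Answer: D C A B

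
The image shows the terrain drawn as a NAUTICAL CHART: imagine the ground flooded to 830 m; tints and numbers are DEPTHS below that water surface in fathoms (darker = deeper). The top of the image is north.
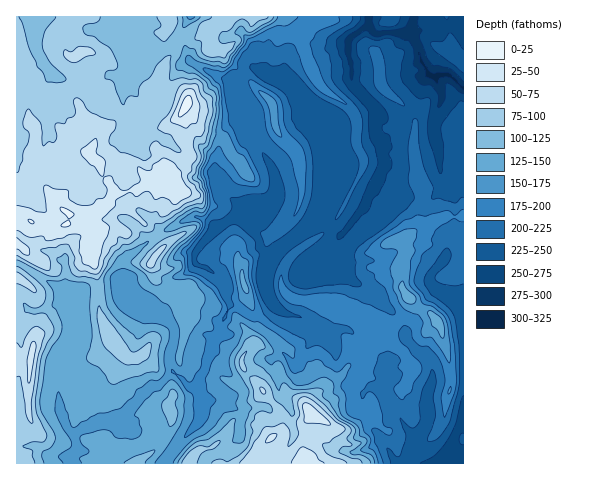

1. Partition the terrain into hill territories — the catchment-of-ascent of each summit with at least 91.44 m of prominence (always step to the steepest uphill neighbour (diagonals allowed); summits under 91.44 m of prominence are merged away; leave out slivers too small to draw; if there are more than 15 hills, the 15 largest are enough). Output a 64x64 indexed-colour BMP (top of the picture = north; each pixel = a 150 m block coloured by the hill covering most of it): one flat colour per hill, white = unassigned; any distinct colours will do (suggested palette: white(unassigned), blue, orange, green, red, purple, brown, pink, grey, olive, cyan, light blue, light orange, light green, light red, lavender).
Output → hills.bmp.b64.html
<image width="64" height="64" href="data:image/bmp;base64,Qk12CAAAAAAAAHYAAAAoAAAAQAAAAEAAAAABAAQAAAAAAAAIAAATCwAAEwsAABAAAAAAAAAA////ALR3HwAOf/8ALKAsACgn1gC9Z5QAS1aMAMJ34wB/f38AIr28AM++FwDox64AeLv/AIrfmACWmP8A1bDFAEREREQRERERERESIiIiIiIiIiIiIiIiIiIiIhEzMzMRRERERBEREREREREiIiIiIiIiIiIiIiIiIiIhETMzMxFEREREQRERERERERIiIiIiIiIiIiIiIiIiIiEREzMzEUREREQRERERERERESIiIiIiIiIiIiIiIiIiERETMzMRRERERBEREREREREREiIiIiIiIiIiIiIiIiIhEREzMzFERERBERERERERERERIiIiIiIiIiIiIiIiIiERETMzM0REREEREREREREREREiIiIiIiIiIiIiIiIiIhEREzMzREREERERERERERERERIiIiIiIiIiIiIiIiIiERETMzNEREQREREREREREREREiIiIiIiIiIiIiIiIiIRERMzM0RERBEREREREREREREiIiIiIiIiIiIiIiIiIREREzMzREREERERERERERERESIiIiIiIiIiIiIiIiIRERETMzNEREQRERERERERERERIiIiIiIiIiIiIiIiIhERERMzM0RERBEREREREREREREiIiIiIiIiIiIiIiIiEREREzMzREREERERERERERERERIiIiIiIiIiIiIiIiIRERETMzNEREQREREREREREREREiIiIiIiIiIiIiIiIiERERMzM0REREERERERERERERERIiIiIiIiIiIiIiIiERERMzMzREREQREREREREREREREiIiIiIiIiIiIiIhERERMzMzNEREREERERERERERERESIiIiIiIiIiIiIhERERMzMzM0RERERBEREREREREREREiIiIiIiIiIiIhEREREzMzMzREREREERERERERERERESIiIiIiIiIREREREREzMzMzNEREREQREREREREREREREiIiIiIiERERERERETMzMzM0REREQRERERERERERERESIhEiIhERERERERETMzMzMzRERERBERERERERERERERERERIRERERERERETMzMzMzNEREREERERERERERERERERERERERERERERETMzMzMzEUREREERERERERERERERERERERERERERERETMzMzMzERREREEREREREREREREREREREREREREREREzMzMzMxERFERBEREREREREREREREREREREREREREREzMzMzMzEREUQRERERERERERERERERERERERERERERMzMzMzMzMxERQRERERERERERERERERERERERERERERMzMzMzMzMzMREREREREREREREREREREREREREREREREzMzMzMzMzMxERERERERERERERERERERERERERERERETMzMzMzMzMzMREREREREREREREREREREREREREREREREzMzMzMzMzMxERERERERERERERERERERERERERERERETMzMzMzMzMzEREREREREREREREREREREREREREREREREzMzMzMzMzMRERERERERERERERERERERERERERERERERMzMzMzMzMzERERERERERERERERERERERERERERERERETMzMzMzMzMREREREREREREREREREREREREREREREREREzMzMzMzMxERERERERERERERERERERERERERERERERETMzMzMzMzERERERERERERERERERERERERERERERERERMzMREREzERERERERERERERERERERERERERERERERERERERERERMRERERERERERERERERERERERERERERERERERERERERERERERERERERERERERERERERERERERERERERERERERERERERERERERERERERERERERERERERERERERERERERERERERERERERERERERERERERERERERERERERERERERERERERERERERERERERERERERERERERERERERERERERERERERERERERERERERERERERERERERERERERERERERERERERERERERERERERERERERERERERERERERERERERERERERERERERERERERERERERERERERERERERERERERERERERERERERERERERERERERERERERERERERERERERERERERERERERERERERERERERERERERERERERERERERERERERERERERERERERERERERERERERERERERERERERERERERERERERERERERERERERERERERERERERERERERERERERERERERERERERERERERERERERERERERERERERERERERERERERERERERERERERERERERERERERERERERERERERERERERERERERERERERERERERERERERERERERERERERERERERERERERERERERERERERERERERERERERERERERERERERERERERERERERERERERERERERERERERERERERERERERERERERERERERERERERERERERERERERERERERERERERERERERERERERERERERERERERERERERERERERERERERERERERERERERERERERERERERERERERERERERERERERERERERERERERERERERERERERERERERERERERERERERERERERERERERERERERERERERERERERERERERERERERERERERERERERERERERERERERERERERERERERERERERERERERERERERERERERERERERERERERERERERERERERERERER"/>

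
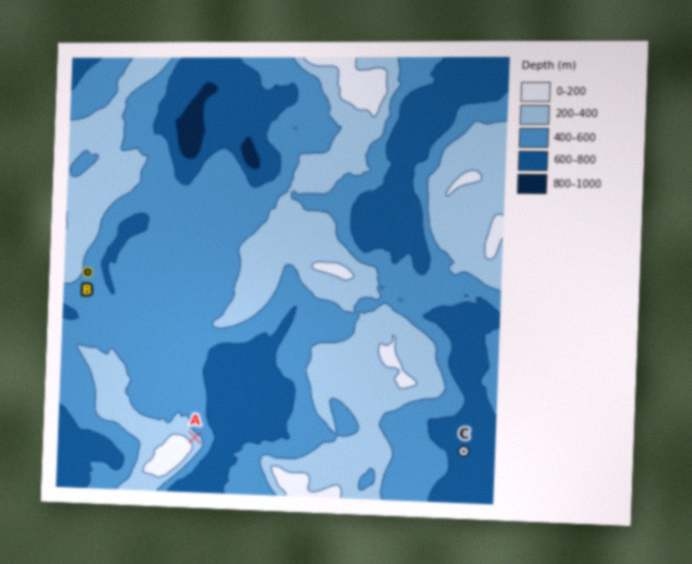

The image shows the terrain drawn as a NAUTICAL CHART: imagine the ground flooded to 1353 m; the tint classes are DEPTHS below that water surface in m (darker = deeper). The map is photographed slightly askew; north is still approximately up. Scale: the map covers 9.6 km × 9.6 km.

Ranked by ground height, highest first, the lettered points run A B C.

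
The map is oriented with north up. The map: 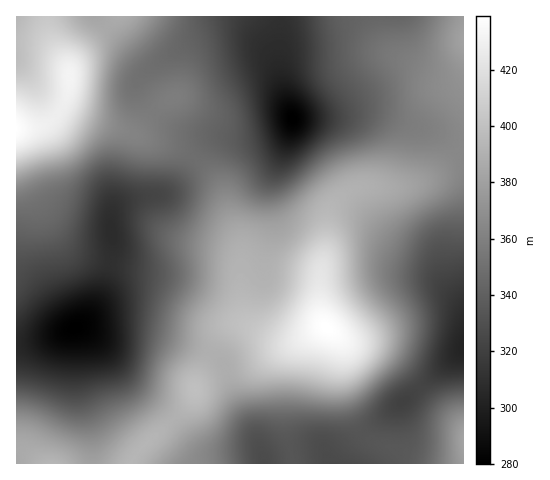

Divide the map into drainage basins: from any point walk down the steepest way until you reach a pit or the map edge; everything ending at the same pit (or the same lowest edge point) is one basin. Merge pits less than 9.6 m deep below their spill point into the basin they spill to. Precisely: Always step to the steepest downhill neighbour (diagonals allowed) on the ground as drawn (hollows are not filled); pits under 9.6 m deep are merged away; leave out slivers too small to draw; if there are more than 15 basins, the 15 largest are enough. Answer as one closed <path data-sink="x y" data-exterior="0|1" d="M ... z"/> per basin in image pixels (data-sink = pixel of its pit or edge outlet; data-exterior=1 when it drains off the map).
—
<path data-sink="293 119" data-exterior="0" d="M463 16l-415 0 0 11 3 13 19 31 0 14-5 16 0 4 3 3 29 14 79 26 18 9 22 22 7 13 7 24 10 25 0 43 4 30 3 7 11 9 21 9 15 1 32-13-6-14-1-29 7-39 2-27 6-16 13-10 11-4 41 0 22-6 23-16 20-19z"/><path data-sink="75 328" data-exterior="0" d="M64 102l-8 15-8 6-9 4-23 3 0 321 11 3 14 10 90 0 5-10 55-52 7-25 16-33 14-15 14-4 22 9 3 0-16-9-7-11-4-30 0-43-10-25-7-24-12-19-17-16-18-9-91-30-17-10z"/><path data-sink="463 347" data-exterior="1" d="M463 148l-19 18-23 16-22 6-35-2-13 4-12 8-7 8-4 12-2 27-6 26-1 31 3 17 4 8-31 13-15 0-38-15-14 4-14 15-16 33-7 25-55 52-4 9 331 1z"/><path data-sink="17 17" data-exterior="1" d="M47 16l-31 1 1 112 22-2 9-4 14-14 6-17 2-21-19-31z"/>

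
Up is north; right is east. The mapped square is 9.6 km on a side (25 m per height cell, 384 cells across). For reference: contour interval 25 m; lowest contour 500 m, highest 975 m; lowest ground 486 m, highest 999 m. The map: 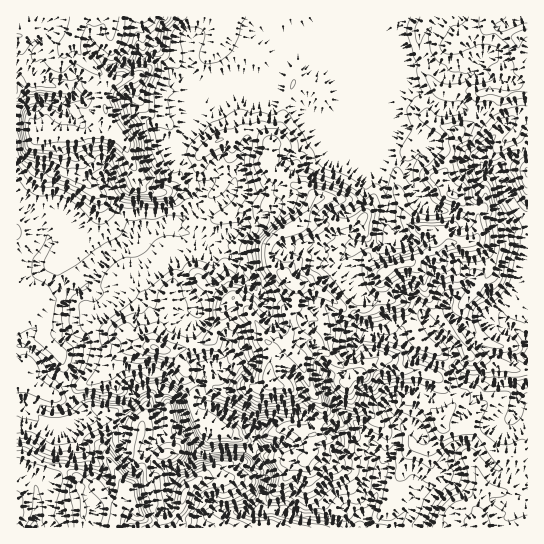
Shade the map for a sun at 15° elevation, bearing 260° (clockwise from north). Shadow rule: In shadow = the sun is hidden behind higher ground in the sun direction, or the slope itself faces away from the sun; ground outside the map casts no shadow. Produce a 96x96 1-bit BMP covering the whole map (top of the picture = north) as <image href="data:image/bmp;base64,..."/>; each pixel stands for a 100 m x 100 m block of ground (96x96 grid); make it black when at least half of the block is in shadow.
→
<image width="96" height="96" href="data:image/bmp;base64,Qk2+BAAAAAAAAD4AAAAoAAAAYAAAAGAAAAABAAEAAAAAAIAEAAATCwAAEwsAAAIAAAAAAAAA////AAAAAAAgABgAgAAAAEAAAAAAABjAAAAAAAAAAAAAAAHwgAAAAAAAAAAAAAH54AAAAAAAAAAAAAP44AAAAAAAAAAAAAP48AQAAAAAAAAAAAP44AYAAAAAAAAAAAP4AA4AAAAAAAAAAAP8AA8AAAAAAAAAAA38AA8AAAAAAAAAABzcAD8AAAAAAAAAAB7AAD4AAAAAAAAAADwDgBwAAAAAAAAAADwB4BwADAAAAAAAAHgB8AAAMAAAAAAAAHgB4AAABAAAAAAAAGABwBgADgAAAAAAAAABwDgAHgAAAAAAAAAHgHAAcYAAAAAAABAHgOAAB4AAAAAAABBnAYAADwAAAAAAABBnAAAAHAAAAAAAAAhnAAAAPAAAAAAAAABmAAAAeIAAAAAAQABmAAAEeeAAAAAAwAwgAAAM8cAAAAAAwAgAAAAN8ZgAAAAAgAAAAAAZ4DgAAAAAAAAAAAAB4DgAAAAAAAAAAAAB4DAAAAAAIAAAAAAD4AAAAAAAIAAAAAABxAAAAAAAIAAAAAAAGADAAAAAAAAAAAAAOgBABgEAAAAAAAAANAAABAMAAAAAAAAAagAAAAAAAAAAAAAAFgAAAAAAAAAAAAAABAAAAAAAAAAAAAAACAAAAAAAAAAAAAAAAAAABgAAAAAAAAAAAAAABgAAAAAAAAAAAAAABAAAAAAAAAAABABgAAAAAAAAAAAACAHAAAAAAAAAAAAAAAEAAQAAAAAAAAAAAAAGAAAAAAAAAAAAAAAGABgAAAAAAAAAAAAEABwAAAAAAAAAAAAAADwAAAAAAAAAAAAAADwAAAAAAAAAAAAAADwAAAAAAAAAAAAAAAwAAAAAAAAAAAAAACwAAAAAAAAAAAAAAGwAAAAAAAAAADAAAPwAAAAAAAAAADAAAPgAAAAAAAAAADAAAeQAAAAAAAAAADgAAPwAAAAAAAAAADgAAPwAAAAAAAAAADgAAHwAAAAAAAAAAAAAAPwAAEAAAAAAAAAADPwAAMAEAAAAAAAADvgAAIAAAAAAAAAADvgAAQBgAAAAAAAADvAAAAB4AAAAAAAADmAAAAD8AAAAAAAADgAAAAH8AAAAAAAALgAAAAP8AAAAAAAAMAAAAAP8AAAAAAAAAAAAAAf4AAAAAAAAAAAAAAf4AAAAAAAAAgAAAAf4AAAAAAAAAgAAAAf4AAAAAAAAAAAAAA/wAAAAAAAAAAAAAB/gAAAAAAAAAAAAAB/AAAAAAAAAAAAAAD+AAAAAAAAAAAAAAD4AAAAAAAAAAAAAAH5AAAAAAAAAAABAAHzAAAAAAAAAAADAAHjAAAAAAAAAAACAAADAAAAAAAAAAAAAAADgAAAAAAAAAAAAAADwAAAAAAAAAAAAAED4AAAAAAAAAAAAAcB4AAAAAAAAAAAAARAwAAAAAAAAAAAAABcAAAAAAAAAAAAAAAbQAAAAAAAAAAAAAAacAAAAAAAAAAAAAAacAAAAAAAAAAAAAAA+AAAAAAAAAAAAAAA+AAAAAAAAAAAAAAA+AAAAAAAAAAAAAAAOAAAAAAAAAAA="/>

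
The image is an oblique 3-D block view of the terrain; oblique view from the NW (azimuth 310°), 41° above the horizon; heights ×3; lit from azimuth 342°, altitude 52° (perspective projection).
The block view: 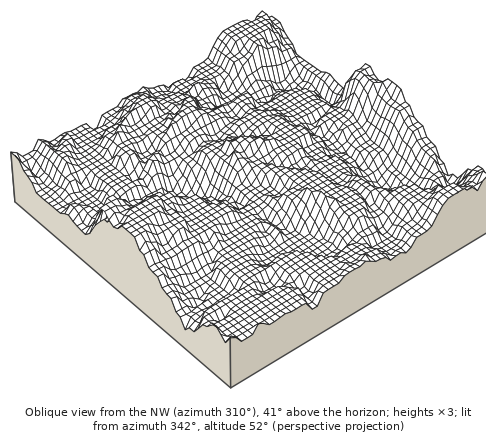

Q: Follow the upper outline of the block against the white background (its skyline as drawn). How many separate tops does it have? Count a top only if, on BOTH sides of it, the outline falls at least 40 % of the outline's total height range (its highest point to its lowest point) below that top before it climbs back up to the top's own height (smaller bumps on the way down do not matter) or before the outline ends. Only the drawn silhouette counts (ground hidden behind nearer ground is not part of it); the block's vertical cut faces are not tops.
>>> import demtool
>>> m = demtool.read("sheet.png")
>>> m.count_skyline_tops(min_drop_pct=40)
1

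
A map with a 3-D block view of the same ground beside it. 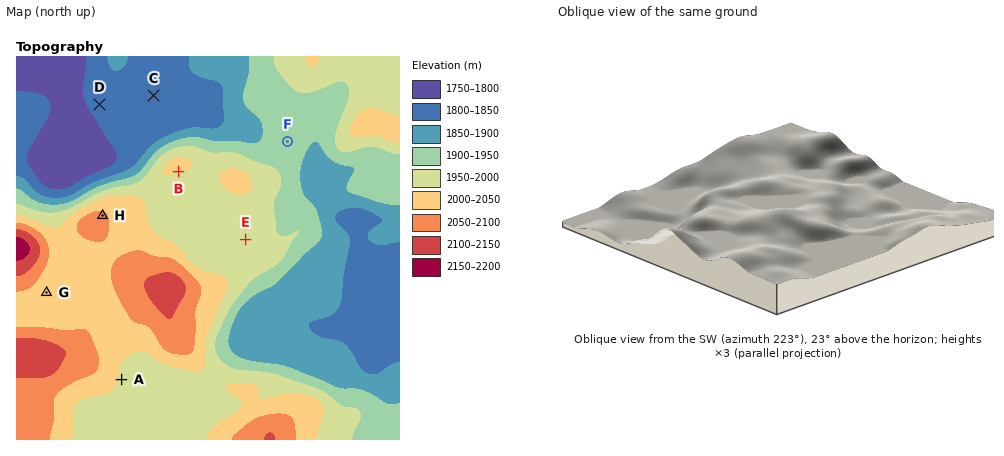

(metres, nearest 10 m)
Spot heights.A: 1990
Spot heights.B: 2000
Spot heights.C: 1820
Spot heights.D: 1820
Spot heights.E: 1960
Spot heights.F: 1930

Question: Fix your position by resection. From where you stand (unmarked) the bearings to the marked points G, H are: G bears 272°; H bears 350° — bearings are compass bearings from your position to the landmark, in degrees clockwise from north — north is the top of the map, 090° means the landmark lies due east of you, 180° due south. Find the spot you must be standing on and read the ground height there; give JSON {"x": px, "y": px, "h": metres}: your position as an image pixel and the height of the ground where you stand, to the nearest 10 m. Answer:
{"x": 117, "y": 295, "h": 2050}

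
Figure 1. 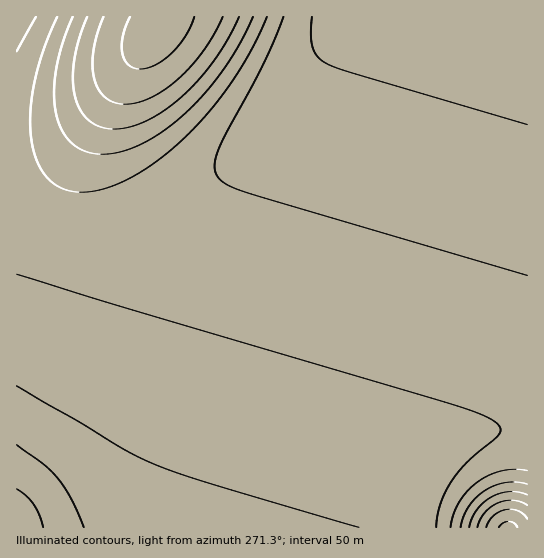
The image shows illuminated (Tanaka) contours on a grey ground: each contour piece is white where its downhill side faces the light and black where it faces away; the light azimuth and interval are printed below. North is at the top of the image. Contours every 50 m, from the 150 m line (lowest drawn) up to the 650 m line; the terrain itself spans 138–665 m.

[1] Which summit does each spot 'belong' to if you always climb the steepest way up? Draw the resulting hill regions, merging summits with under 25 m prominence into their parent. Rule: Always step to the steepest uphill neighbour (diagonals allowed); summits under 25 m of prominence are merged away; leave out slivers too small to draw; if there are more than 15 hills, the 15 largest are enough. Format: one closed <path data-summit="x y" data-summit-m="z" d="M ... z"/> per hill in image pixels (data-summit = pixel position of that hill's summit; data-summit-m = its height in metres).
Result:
<path data-summit="17 527" data-summit-m="638" d="M527 16l-176 0-38 61-49 60-39 36-48 34-35 16-41 9-22 0-22-4-22-8-19-11 1 319 511-1z"/><path data-summit="154 34" data-summit-m="665" d="M350 16l-333 0-1 191 19 13 22 8 22 4 22 0 41-9 35-16 48-34 39-36 49-60 28-43z"/>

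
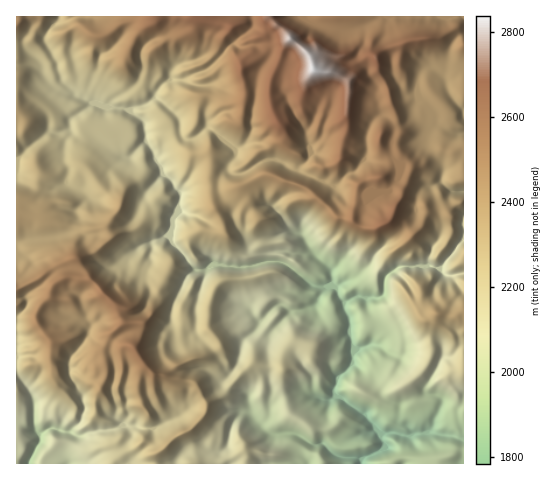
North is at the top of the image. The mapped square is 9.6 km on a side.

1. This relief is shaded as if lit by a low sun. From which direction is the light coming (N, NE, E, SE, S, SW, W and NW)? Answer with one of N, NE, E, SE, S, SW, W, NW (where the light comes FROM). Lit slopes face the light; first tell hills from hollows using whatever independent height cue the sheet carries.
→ W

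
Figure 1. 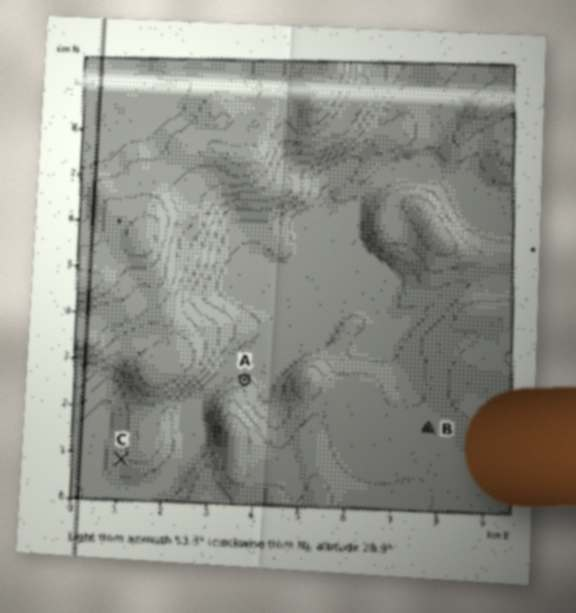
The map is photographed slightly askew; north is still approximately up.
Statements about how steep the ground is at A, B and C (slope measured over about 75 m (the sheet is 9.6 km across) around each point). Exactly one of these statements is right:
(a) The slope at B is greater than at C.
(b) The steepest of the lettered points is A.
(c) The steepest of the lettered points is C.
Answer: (b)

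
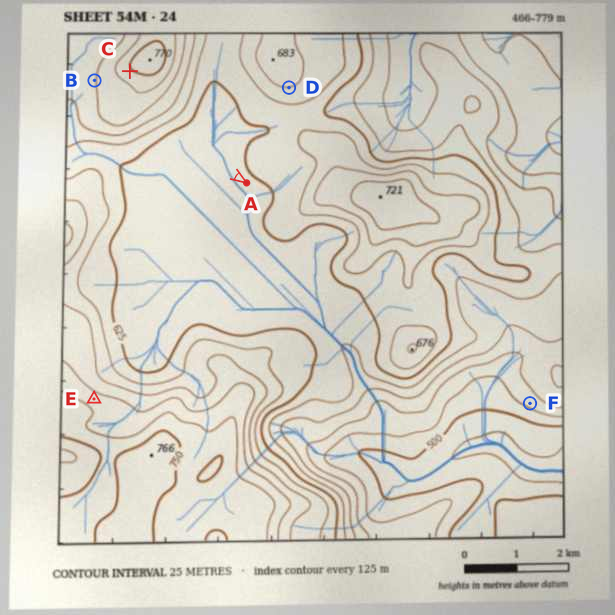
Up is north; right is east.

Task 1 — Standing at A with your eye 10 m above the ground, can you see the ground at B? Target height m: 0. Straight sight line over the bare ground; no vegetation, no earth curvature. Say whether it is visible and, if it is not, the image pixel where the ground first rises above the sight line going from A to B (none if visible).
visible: false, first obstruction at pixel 154 121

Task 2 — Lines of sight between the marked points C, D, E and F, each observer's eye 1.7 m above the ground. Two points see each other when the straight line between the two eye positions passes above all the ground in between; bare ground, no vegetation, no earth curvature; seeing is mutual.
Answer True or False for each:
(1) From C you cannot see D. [True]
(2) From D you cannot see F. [True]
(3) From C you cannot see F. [True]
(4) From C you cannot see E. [False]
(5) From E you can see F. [False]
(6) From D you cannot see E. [False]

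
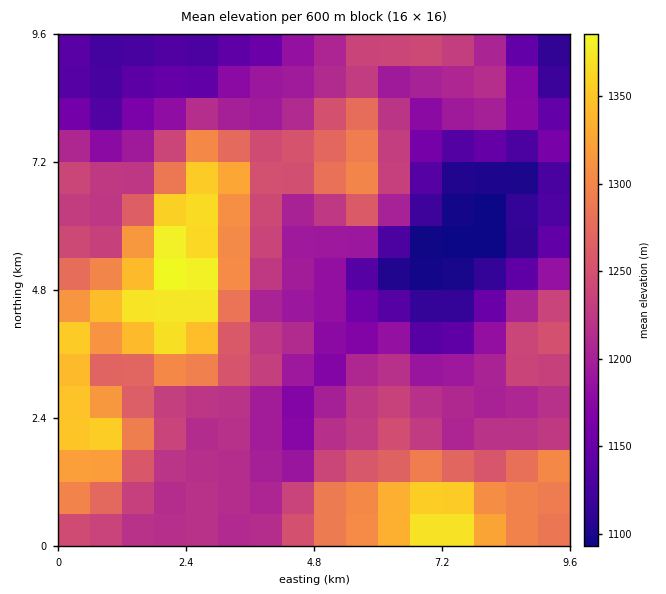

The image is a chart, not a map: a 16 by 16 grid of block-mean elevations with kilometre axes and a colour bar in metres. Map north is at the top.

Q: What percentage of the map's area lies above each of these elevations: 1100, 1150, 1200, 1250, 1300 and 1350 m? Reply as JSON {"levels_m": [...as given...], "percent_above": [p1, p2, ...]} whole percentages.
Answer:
{"levels_m": [1100, 1150, 1200, 1250, 1300, 1350], "percent_above": [96, 84, 64, 32, 17, 8]}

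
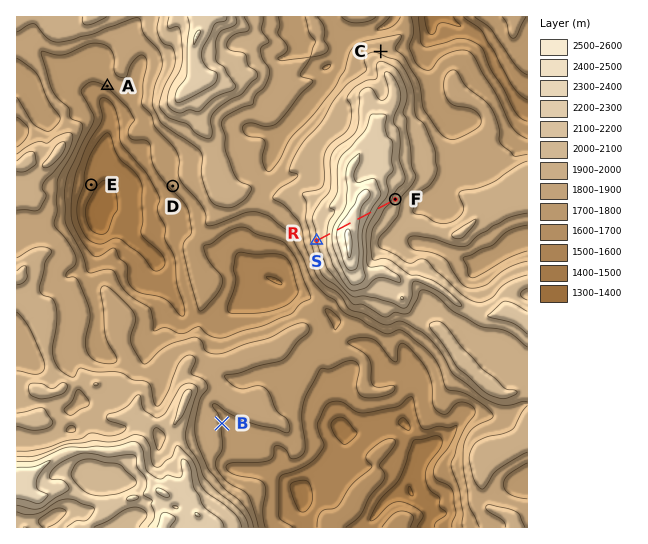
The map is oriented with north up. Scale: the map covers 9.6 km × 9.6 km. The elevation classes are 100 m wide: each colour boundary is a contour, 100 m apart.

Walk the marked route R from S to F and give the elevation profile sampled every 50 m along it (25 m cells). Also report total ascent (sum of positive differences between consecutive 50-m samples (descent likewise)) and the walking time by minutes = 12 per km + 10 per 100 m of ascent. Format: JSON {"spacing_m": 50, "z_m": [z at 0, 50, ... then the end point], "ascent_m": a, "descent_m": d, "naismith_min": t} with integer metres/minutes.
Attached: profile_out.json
{"spacing_m": 50, "z_m": [2103, 2137, 2158, 2172, 2191, 2225, 2271, 2322, 2369, 2410, 2440, 2460, 2472, 2478, 2474, 2463, 2445, 2426, 2406, 2386, 2365, 2341, 2314, 2284, 2253, 2220, 2190, 2166, 2147, 2133, 2123, 2110, 2089, 2062, 2053], "ascent_m": 375, "descent_m": 424, "naismith_min": 57}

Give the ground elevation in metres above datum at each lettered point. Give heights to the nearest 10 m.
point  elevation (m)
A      1710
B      1790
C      1880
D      1730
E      1440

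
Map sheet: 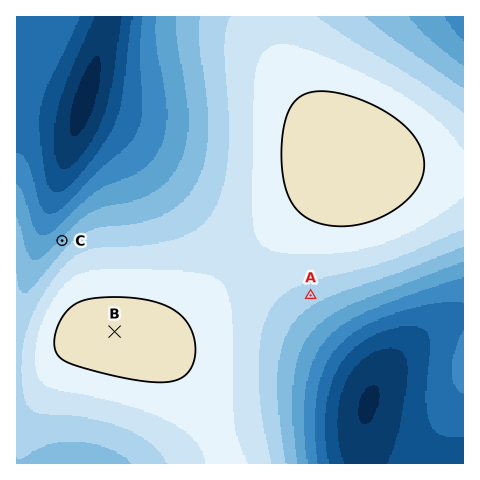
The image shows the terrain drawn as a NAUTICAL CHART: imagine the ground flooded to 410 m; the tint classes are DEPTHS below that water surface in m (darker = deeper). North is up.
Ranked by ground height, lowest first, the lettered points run C A B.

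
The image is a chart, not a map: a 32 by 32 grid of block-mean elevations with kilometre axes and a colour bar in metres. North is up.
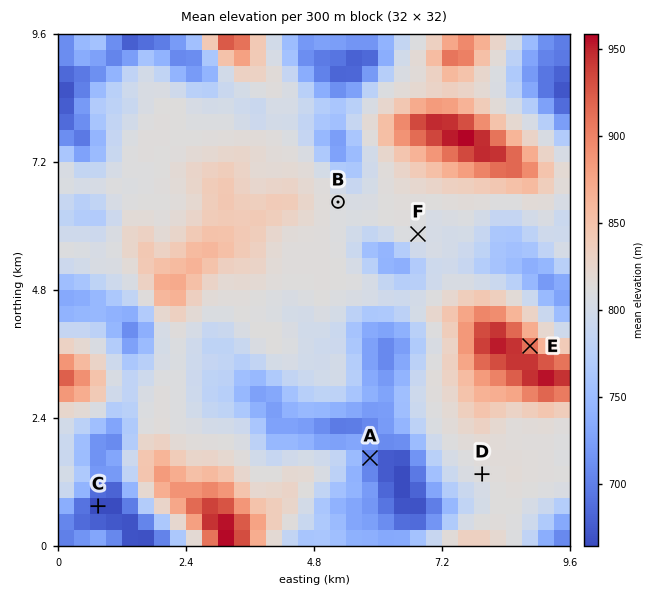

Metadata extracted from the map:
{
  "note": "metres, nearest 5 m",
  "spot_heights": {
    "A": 700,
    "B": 810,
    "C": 660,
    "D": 810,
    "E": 915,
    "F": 810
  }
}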